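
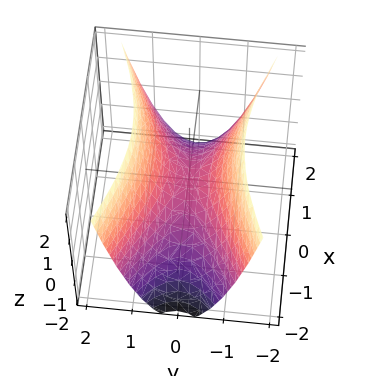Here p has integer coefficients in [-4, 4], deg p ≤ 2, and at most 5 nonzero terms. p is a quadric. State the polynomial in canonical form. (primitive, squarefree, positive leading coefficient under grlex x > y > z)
x^2 - 3*y^2 + 2*z

(a) deg p = 2. A saddle surface; a quadric.
(b) Symmetries: it's symmetric under y → −y, forcing even powers of y; the x ↦ −x reflection is a symmetry, so x appears only in even powers.
(c) From the visible intercepts: one x-axis crossing is at x = 0; one y-axis crossing is at y = 0; it meets the z-axis at z = 0 (among the integer gridlines).
(d) Putting this together gives p.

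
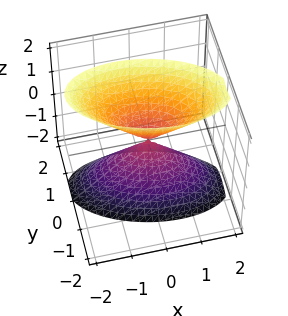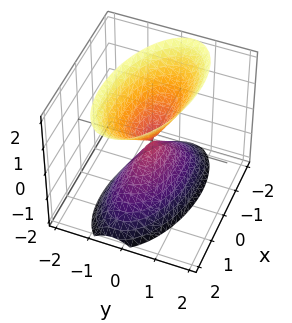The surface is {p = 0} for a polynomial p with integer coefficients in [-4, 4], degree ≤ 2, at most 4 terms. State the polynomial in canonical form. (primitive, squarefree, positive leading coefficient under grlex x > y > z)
x^2 + x*y + 3*y^2 - z^2

First, there are 2 components. They look like related sheets of one shape, so recover p as a whole.
Next, the degree is 2 — no degree-1 surface has this shape.
Next, reading off the gridlines: it meets the x-axis at x = 0 (among the integer gridlines); it meets the y-axis at y = 0 (among the integer gridlines).
Finally, solving for integer coefficients yields p as stated.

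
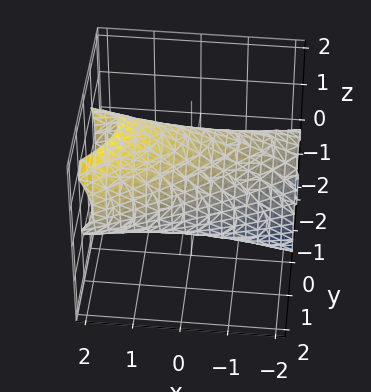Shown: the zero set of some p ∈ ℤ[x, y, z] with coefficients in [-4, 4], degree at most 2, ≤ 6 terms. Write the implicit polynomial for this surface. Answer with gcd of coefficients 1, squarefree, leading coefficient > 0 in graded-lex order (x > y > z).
First, degree: the shape is more complex than any degree-1 surface, so deg p = 2.
Next, from the axis intercepts and sections: the y-axis gridline crossings are at y ∈ {-1, 1}.
Finally, the integer polynomial consistent with all of this is the stated p.

x^2 - 3*x*y - 2*x*z + 3*y^2 + 2*z^2 - 3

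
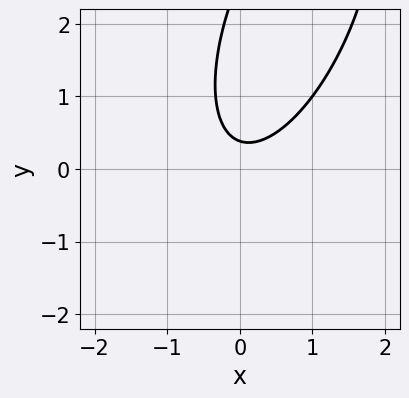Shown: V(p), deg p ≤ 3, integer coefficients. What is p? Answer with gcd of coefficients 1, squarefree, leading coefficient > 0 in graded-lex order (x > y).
First, degree: the shape is more complex than any degree-1 curve, so deg p = 2.
Then, from the visible intercepts: no x-intercept at any integer in the box.
Finally, assembling these constraints gives the stated polynomial.

3*x^2 - 2*x*y + y^2 - 3*y + 1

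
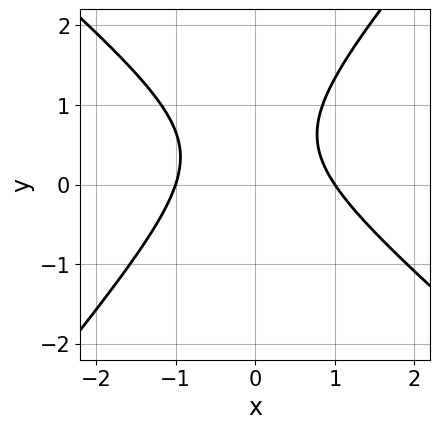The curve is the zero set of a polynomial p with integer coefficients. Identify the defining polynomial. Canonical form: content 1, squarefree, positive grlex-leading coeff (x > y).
The degree is 2 — a generic line meets the curve in up to 2 points.
Against the integer gridlines: it misses every integer gridline on the y-axis; the x-axis gridline crossings are at x ∈ {-1, 1}.
Matching integer coefficients to the picture gives p.

3*x^2 + x*y - 3*y^2 + 3*y - 3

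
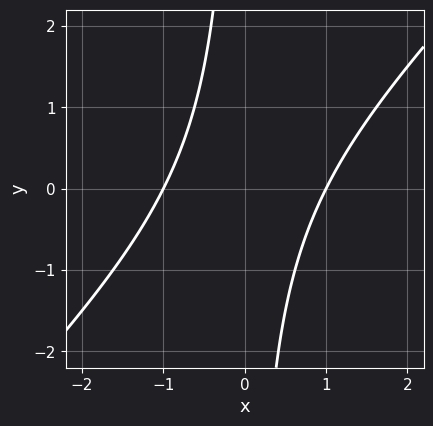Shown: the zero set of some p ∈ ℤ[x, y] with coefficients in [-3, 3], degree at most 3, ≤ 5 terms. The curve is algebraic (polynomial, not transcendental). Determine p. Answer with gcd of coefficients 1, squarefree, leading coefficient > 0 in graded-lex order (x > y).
x^2 - x*y - 1

First, degree: a generic line meets the curve in up to 2 points, so deg p = 2.
Then, from the axis intercepts and sections: the x-axis gridline crossings are at x ∈ {-1, 1}; no y-intercept at any integer in the box.
Finally, matching integer coefficients to the picture gives p.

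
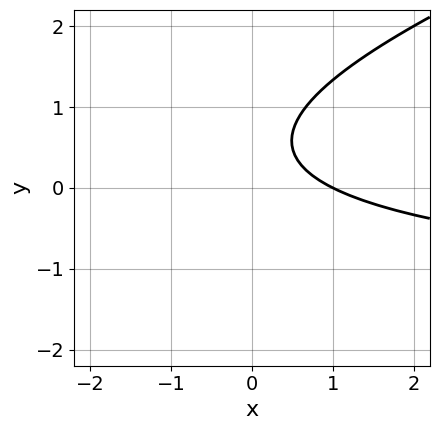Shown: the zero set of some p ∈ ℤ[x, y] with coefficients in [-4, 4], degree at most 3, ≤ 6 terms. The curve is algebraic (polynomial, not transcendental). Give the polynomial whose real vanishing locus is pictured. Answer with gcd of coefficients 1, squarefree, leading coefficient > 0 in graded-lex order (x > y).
(a) deg p = 2.
(b) Against the integer gridlines: the curve avoids every integer y-axis point in the box; it meets the x-axis at x = 1 (among the integer gridlines).
(c) Putting this together gives p.

x*y - 3*y^2 + 2*x + 3*y - 2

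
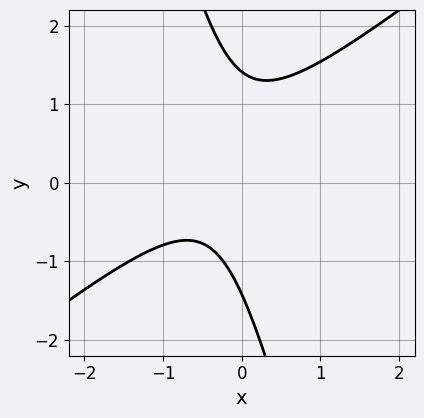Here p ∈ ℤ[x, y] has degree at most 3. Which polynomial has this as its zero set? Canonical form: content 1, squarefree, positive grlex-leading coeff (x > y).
The degree is 2 — a generic line meets the curve in up to 2 points.
From the axis intercepts and sections: no x-intercept at any integer in the box.
Solving for integer coefficients yields p as stated.

3*x^2 - 3*x*y - y^2 + 2*x + 2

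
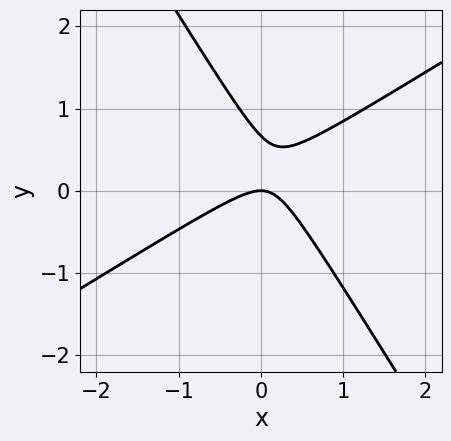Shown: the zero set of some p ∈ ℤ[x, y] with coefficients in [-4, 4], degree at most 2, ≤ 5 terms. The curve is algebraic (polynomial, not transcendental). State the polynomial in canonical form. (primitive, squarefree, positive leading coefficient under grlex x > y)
3*x^2 - 3*x*y - 3*y^2 + 2*y

(a) deg p = 2. A generic line meets the curve in up to 2 points.
(b) Against the integer gridlines: it meets the y-axis at y = 0 (among the integer gridlines); it crosses the x-axis at the gridline x = 0.
(c) These observations pin down the coefficients.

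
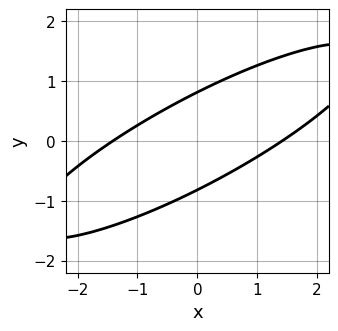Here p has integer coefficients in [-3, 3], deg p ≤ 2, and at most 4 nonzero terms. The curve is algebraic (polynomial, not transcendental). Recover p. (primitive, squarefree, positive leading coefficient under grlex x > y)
x^2 - 3*x*y + 3*y^2 - 2

First, degree: no degree-1 curve has this shape, so deg p = 2.
Finally, matching integer coefficients to the picture gives p.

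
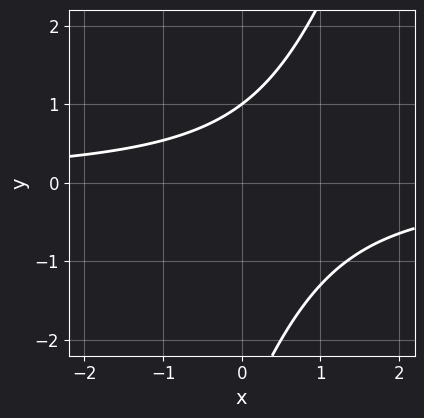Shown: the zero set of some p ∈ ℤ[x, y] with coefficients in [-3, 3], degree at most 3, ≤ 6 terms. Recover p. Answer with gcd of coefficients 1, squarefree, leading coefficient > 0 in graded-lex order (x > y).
Degree: no degree-1 curve has this shape, so deg p = 2.
Against the integer gridlines: it meets the y-axis at y = 1 (among the integer gridlines); the curve avoids every integer x-axis point in the box.
Assembling these constraints gives the stated polynomial.

3*x*y - y^2 - 2*y + 3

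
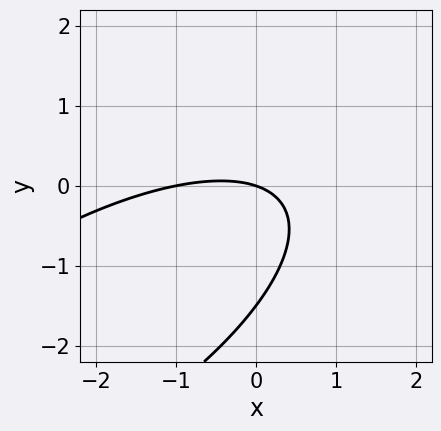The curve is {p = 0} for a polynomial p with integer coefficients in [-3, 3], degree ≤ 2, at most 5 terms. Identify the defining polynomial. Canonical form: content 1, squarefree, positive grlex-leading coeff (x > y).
x^2 - 2*x*y + 2*y^2 + x + 3*y

First, deg p = 2. No degree-1 curve has this shape.
Next, against the integer gridlines: among the integer gridlines, it crosses the x-axis at x ∈ {-1, 0}; it crosses the y-axis at the gridline y = 0.
Finally, solving for integer coefficients yields p as stated.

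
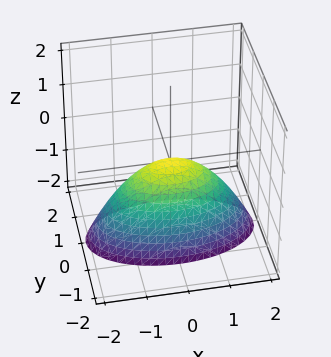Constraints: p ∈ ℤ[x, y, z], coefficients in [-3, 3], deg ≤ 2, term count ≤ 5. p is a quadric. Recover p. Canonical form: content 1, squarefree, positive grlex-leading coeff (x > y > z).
x^2 + 3*y^2 + 2*z

1. Degree: a single bowl opening along one axis; a quadric, so deg p = 2.
2. Symmetries: it's symmetric under x → −x, forcing even powers of x; mirror symmetry y ↦ −y ⇒ only even powers of y.
3. From the axis intercepts and sections: it meets the z-axis at z = 0 (among the integer gridlines); one x-axis crossing is at x = 0.
4. These observations pin down the coefficients.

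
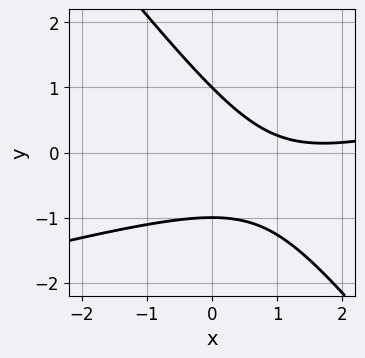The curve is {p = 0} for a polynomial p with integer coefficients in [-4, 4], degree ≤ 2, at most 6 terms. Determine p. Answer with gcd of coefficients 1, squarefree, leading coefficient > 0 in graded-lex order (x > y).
x^2 - 3*x*y - 3*y^2 - 3*x + 3

(a) The degree is 2 — the shape is more complex than any degree-1 curve.
(b) Checking where it meets the axes: the y-axis gridline crossings are at y ∈ {-1, 1}; no x-intercept at any integer in the box.
(c) Solving for integer coefficients yields p as stated.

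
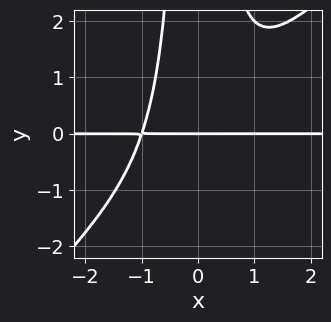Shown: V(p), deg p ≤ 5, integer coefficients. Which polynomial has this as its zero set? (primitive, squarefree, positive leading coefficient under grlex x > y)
x^3*y - x^2*y^2 + y

(a) deg p = 4.
(b) From the axis intercepts and sections: it crosses the y-axis at the gridline y = 0; every point of the x-axis in the box is on the curve.
(c) Together with the visible shape, these determine p as stated.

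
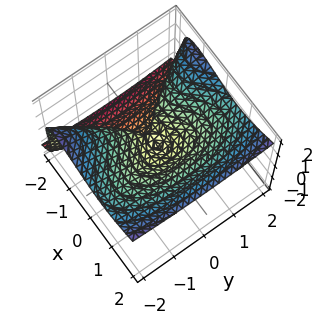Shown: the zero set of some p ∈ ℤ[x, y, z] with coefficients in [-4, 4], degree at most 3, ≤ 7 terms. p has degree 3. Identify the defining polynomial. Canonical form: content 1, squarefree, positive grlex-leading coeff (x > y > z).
3*x^3 - 3*x*z^2 - 3*z^3 + x^2 + 2*y^2

Degree: the shape is more complex than any degree-2 surface, so deg p = 3.
Checking where it meets the axes: one y-axis crossing is at y = 0; it crosses the z-axis at the gridline z = 0; one x-axis crossing is at x = 0.
These observations pin down the coefficients.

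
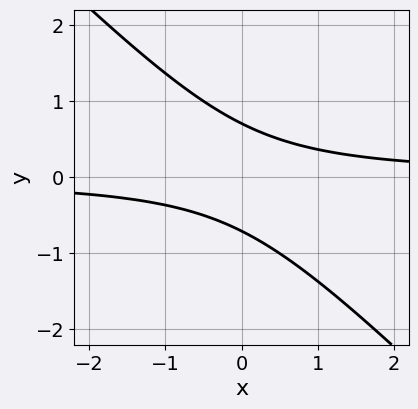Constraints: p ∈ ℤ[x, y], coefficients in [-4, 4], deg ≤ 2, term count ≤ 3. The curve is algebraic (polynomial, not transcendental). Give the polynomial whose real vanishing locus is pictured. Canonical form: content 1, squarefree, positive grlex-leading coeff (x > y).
2*x*y + 2*y^2 - 1

First, the degree is 2 — a generic line meets the curve in up to 2 points.
Next, from the visible intercepts: it misses every integer gridline on the x-axis.
Finally, assembling these constraints gives the stated polynomial.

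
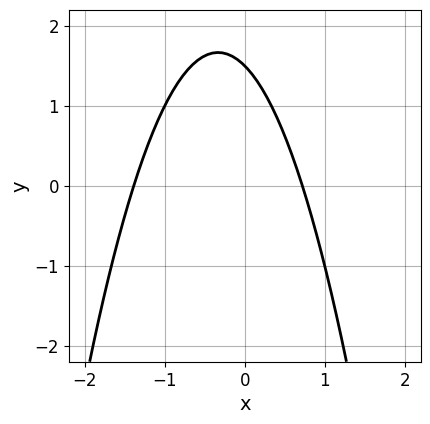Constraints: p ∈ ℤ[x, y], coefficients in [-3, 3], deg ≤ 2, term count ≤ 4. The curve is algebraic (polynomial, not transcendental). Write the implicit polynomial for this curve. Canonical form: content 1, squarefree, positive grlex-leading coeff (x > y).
1. deg p = 2.
2. Putting this together gives p.

3*x^2 + 2*x + 2*y - 3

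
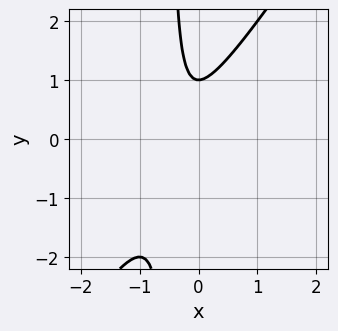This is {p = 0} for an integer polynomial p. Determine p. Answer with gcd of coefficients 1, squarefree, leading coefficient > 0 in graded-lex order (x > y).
Degree: the shape is more complex than any degree-1 curve, so deg p = 2.
From the axis intercepts and sections: one y-axis crossing is at y = 1; no x-intercept at any integer in the box.
Fitting integer coefficients to these (and the overall shape) gives p.

3*x^2 - 2*x*y + 2*x - y + 1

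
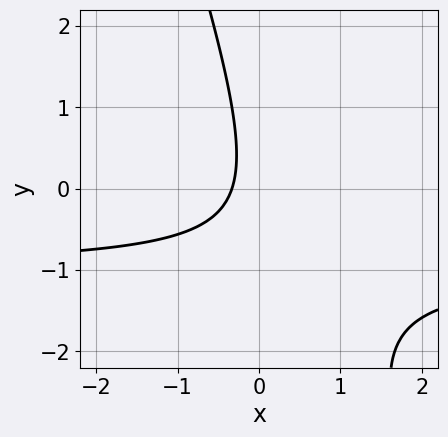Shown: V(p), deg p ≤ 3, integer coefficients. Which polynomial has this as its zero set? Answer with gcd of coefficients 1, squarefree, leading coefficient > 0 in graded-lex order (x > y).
3*x*y + y^2 + 3*x + 1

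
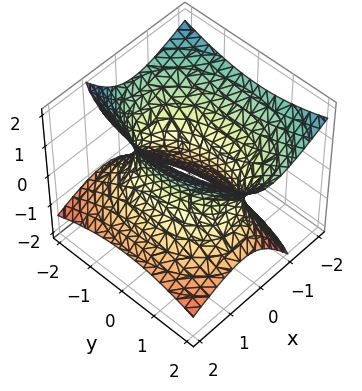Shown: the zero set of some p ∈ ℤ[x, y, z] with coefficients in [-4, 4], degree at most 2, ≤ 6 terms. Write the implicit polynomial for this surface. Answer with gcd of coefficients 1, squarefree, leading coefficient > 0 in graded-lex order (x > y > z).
1. Degree: no degree-1 surface has this shape, so deg p = 2.
2. Against the integer gridlines: the surface avoids every integer z-axis point in the box; among the integer gridlines, it crosses the x-axis at x ∈ {-1, 1}.
3. The integer polynomial consistent with all of this is the stated p.

2*x^2 + 2*x*z + y^2 - 2*z^2 - 2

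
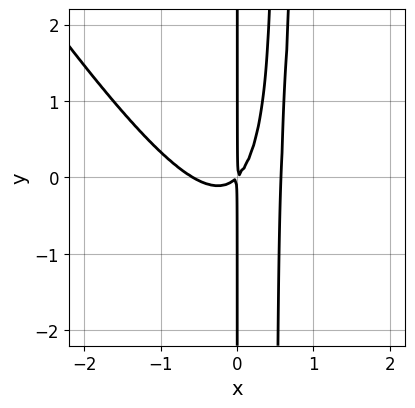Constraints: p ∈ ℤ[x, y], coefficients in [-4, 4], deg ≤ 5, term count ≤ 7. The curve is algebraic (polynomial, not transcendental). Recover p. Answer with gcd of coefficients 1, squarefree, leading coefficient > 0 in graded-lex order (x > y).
3*x^4 + 2*x^3*y - 3*x^2*y - x^2 + x*y

1. Degree: the shape is more complex than any degree-3 curve, so deg p = 4.
2. Against the integer gridlines: every point of the y-axis in the box is on the curve.
3. Assembling these constraints gives the stated polynomial.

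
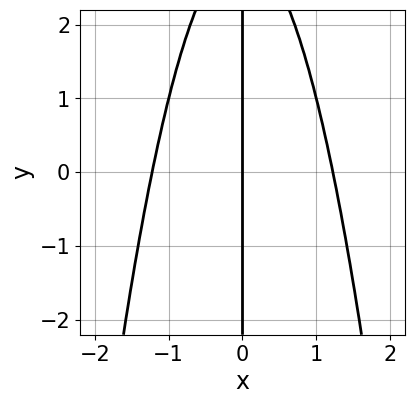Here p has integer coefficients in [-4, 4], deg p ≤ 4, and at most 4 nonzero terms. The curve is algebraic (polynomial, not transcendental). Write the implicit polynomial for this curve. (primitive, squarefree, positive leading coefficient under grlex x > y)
(a) deg p = 3. No degree-2 curve has this shape.
(b) Reading off the gridlines: one x-axis crossing is at x = 0; the visible y-axis segment lies entirely on the curve.
(c) Assembling these constraints gives the stated polynomial.

2*x^3 + x*y - 3*x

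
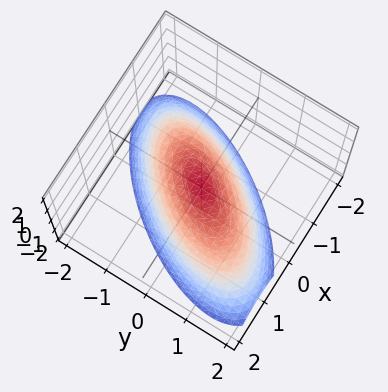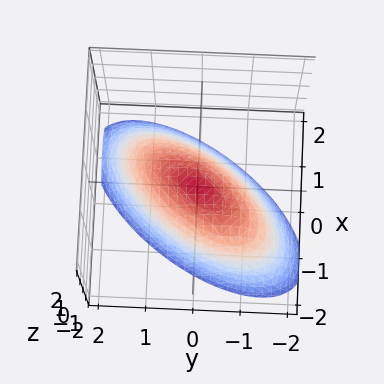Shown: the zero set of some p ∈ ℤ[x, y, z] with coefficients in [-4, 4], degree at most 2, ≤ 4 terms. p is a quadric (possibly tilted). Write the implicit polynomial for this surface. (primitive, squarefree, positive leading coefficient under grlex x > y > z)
3*x^2 - 3*x*y + 2*y^2 + 3*z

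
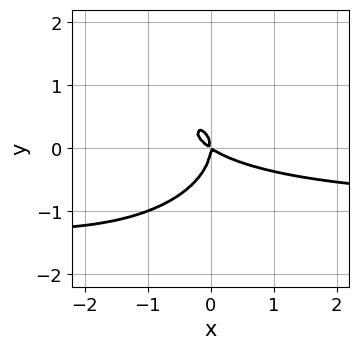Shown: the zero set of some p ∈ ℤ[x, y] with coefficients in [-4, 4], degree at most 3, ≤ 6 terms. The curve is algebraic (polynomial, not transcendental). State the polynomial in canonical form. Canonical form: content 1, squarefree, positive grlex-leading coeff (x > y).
1. deg p = 3. A generic line meets the curve in up to 3 points.
2. From the axis intercepts and sections: it meets the y-axis at y = 0 (among the integer gridlines); it meets the x-axis at x = 0 (among the integer gridlines).
3. Together with the visible shape, these determine p as stated.

2*x^2*y + 3*y^3 + 2*x^2 + 3*x*y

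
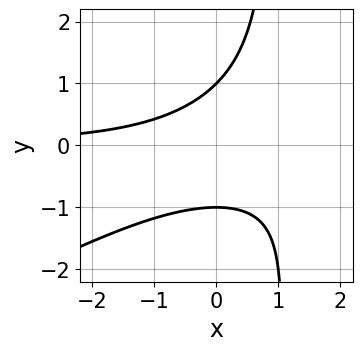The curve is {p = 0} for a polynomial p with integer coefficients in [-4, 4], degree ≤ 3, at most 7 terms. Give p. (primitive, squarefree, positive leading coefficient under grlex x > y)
1. The degree is 3 — no degree-2 curve has this shape.
2. Against the integer gridlines: among the integer gridlines, it crosses the y-axis at y ∈ {-1, 1}; the curve avoids every integer x-axis point in the box.
3. Together with the visible shape, these determine p as stated.

x^2*y - 2*x*y^2 - 2*x*y + 2*y^2 - 2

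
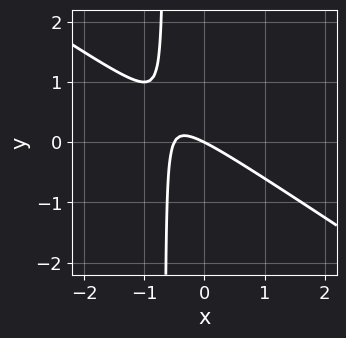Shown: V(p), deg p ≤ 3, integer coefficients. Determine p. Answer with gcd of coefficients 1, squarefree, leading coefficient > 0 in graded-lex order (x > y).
2*x^2 + 3*x*y + x + 2*y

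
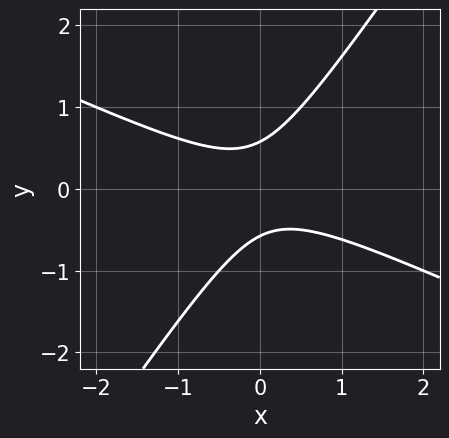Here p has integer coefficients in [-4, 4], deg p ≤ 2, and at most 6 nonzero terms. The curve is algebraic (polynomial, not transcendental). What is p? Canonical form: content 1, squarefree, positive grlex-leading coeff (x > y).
deg p = 2. No degree-1 curve has this shape.
Observable constraints: it misses every integer gridline on the x-axis.
Assembling these constraints gives the stated polynomial.

2*x^2 + 3*x*y - 3*y^2 + 1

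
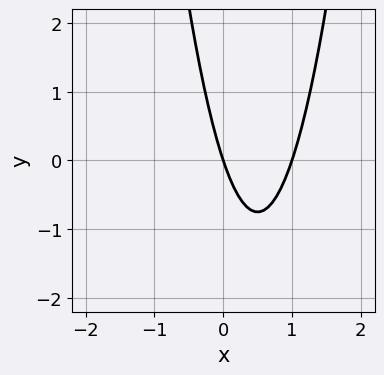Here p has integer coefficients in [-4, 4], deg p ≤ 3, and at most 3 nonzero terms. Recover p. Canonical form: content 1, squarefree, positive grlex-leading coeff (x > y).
First, the degree is 2 — the shape is more complex than any degree-1 curve.
Then, reading off the gridlines: among the integer gridlines, it crosses the x-axis at x ∈ {0, 1}; one y-axis crossing is at y = 0.
Finally, matching integer coefficients to the picture gives p.

3*x^2 - 3*x - y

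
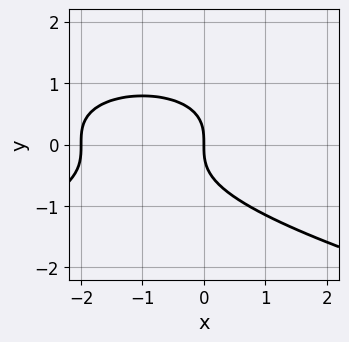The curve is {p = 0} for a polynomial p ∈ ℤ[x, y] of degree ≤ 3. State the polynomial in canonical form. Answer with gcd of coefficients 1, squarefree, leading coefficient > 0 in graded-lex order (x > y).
2*y^3 + x^2 + 2*x

First, the degree is 3 — a generic line meets the curve in up to 3 points.
Then, observable constraints: it meets the y-axis at y = 0 (among the integer gridlines); among the integer gridlines, it crosses the x-axis at x ∈ {-2, 0}.
Finally, fitting integer coefficients to these (and the overall shape) gives p.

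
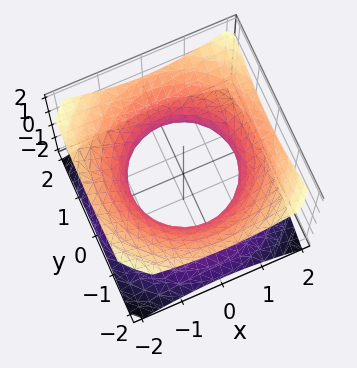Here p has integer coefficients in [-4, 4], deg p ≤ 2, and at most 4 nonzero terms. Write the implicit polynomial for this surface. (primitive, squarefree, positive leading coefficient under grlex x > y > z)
2*x^2 + 2*y^2 - 3*z^2 - 3

First, deg p = 2.
Then, symmetries: rotational symmetry about the z-axis ⇒ p depends on x, y only through x² + y²; mirror symmetry z ↦ −z ⇒ only even powers of z.
Next, from the visible intercepts: it misses every integer gridline on the z-axis; a circular section at z = 0 has radius between 1 and 2.
Finally, matching integer coefficients to the picture gives p.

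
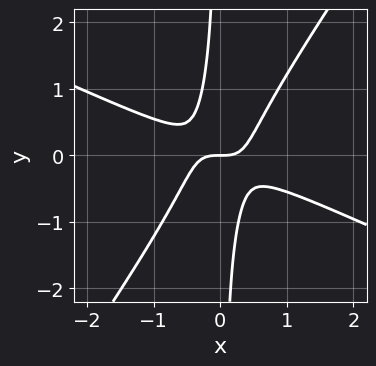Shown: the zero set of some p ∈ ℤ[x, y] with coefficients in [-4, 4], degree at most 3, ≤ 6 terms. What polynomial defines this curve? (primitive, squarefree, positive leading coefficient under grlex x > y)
First, the degree is 3 — the shape is more complex than any degree-2 curve.
Then, observable constraints: one x-axis crossing is at x = 0; it crosses the y-axis at the gridline y = 0.
Finally, putting this together gives p.

2*x^3 + 3*x^2*y - 3*x*y^2 - y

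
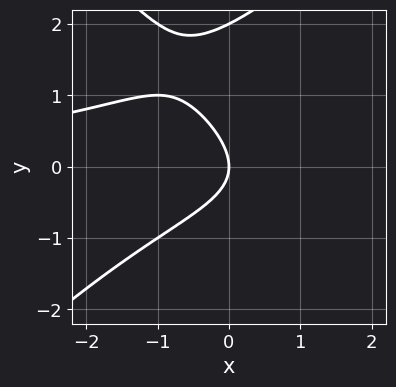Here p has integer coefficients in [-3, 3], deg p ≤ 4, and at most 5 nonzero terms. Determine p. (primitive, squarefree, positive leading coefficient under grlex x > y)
First, degree: a generic line meets the curve in up to 3 points, so deg p = 3.
Next, from the axis intercepts and sections: among the integer gridlines, it crosses the y-axis at y ∈ {0, 2}; it crosses the x-axis at the gridline x = 0.
Finally, fitting integer coefficients to these (and the overall shape) gives p.

x^2*y - y^3 + 2*y^2 + 2*x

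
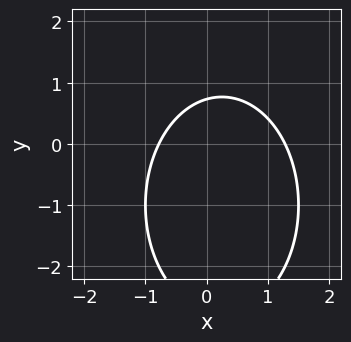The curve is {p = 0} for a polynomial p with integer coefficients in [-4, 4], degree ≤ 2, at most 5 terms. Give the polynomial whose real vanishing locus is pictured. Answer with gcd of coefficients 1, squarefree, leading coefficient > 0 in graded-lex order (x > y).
The degree is 2 — the shape is more complex than any degree-1 curve.
Matching integer coefficients to the picture gives p.

2*x^2 + y^2 - x + 2*y - 2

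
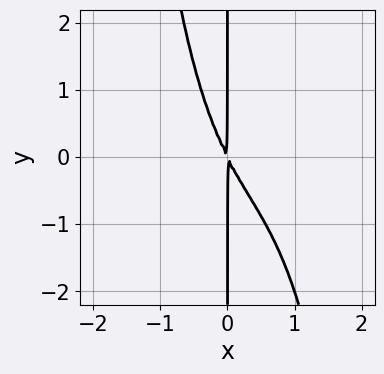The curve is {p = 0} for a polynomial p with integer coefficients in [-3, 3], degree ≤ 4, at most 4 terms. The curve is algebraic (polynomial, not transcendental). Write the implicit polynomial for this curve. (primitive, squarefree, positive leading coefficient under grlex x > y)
x^4 - x^3 + 2*x^2 + x*y

deg p = 4. The shape is more complex than any degree-3 curve.
Checking where it meets the axes: every point of the y-axis in the box is on the curve.
The integer polynomial consistent with all of this is the stated p.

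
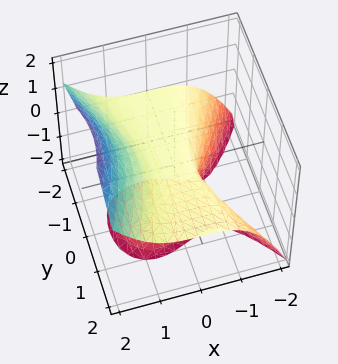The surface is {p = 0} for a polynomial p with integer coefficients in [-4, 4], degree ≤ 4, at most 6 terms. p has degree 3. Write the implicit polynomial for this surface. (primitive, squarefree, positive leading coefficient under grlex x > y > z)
(a) deg p = 3. The shape is more complex than any degree-2 surface.
(b) Reading off the gridlines: one x-axis crossing is at x = 0; every point of the y-axis in the box is on the surface.
(c) Fitting integer coefficients to these (and the overall shape) gives p. Check: (0, 0, -1) on the z-axis lies on the surface, and p(0, 0, -1) = 0. ✓

3*x^3 - x*z^2 - 3*y^2*z - 2*z^2 - 2*z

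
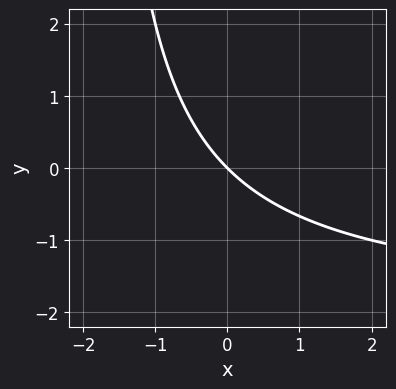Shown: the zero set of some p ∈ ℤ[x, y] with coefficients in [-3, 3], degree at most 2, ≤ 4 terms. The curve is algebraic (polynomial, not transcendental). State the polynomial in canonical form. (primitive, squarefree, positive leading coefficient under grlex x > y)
The degree is 2 — no degree-1 curve has this shape.
From the visible intercepts: it crosses the y-axis at the gridline y = 0; one x-axis crossing is at x = 0.
Matching integer coefficients to the picture gives p.

x*y + 2*x + 2*y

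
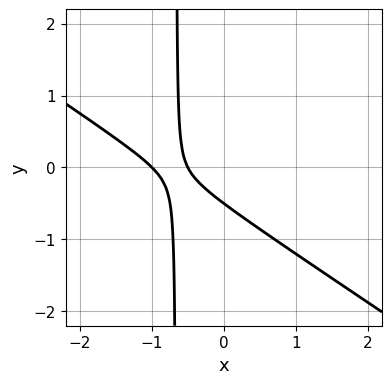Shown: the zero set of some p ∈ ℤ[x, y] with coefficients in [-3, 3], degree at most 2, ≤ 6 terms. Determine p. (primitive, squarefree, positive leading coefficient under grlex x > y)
2*x^2 + 3*x*y + 3*x + 2*y + 1

(a) The degree is 2 — no degree-1 curve has this shape.
(b) Against the integer gridlines: one x-axis crossing is at x = -1.
(c) Fitting integer coefficients to these (and the overall shape) gives p.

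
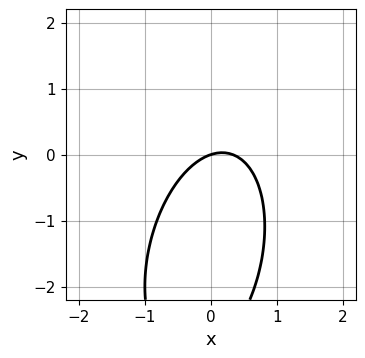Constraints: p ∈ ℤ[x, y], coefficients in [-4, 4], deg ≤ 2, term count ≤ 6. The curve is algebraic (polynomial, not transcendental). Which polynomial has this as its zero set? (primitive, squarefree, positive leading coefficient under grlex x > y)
3*x^2 - x*y + y^2 - x + 3*y

1. deg p = 2. A generic line meets the curve in up to 2 points.
2. Checking where it meets the axes: it meets the y-axis at y = 0 (among the integer gridlines); it crosses the x-axis at the gridline x = 0.
3. Assembling these constraints gives the stated polynomial.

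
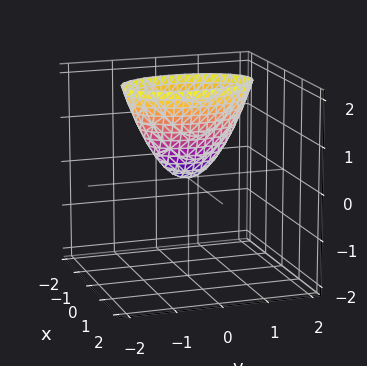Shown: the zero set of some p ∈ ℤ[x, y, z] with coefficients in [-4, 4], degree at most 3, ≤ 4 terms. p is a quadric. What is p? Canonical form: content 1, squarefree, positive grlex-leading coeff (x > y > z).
3*x^2 + y^2 - z

(a) Degree: a paraboloid; a quadric, so deg p = 2.
(b) Symmetries: mirror symmetry y ↦ −y ⇒ only even powers of y; the x ↦ −x reflection is a symmetry, so x appears only in even powers.
(c) Reading off the gridlines: it meets the z-axis at z = 0 (among the integer gridlines); it meets the x-axis at x = 0 (among the integer gridlines); it crosses the y-axis at the gridline y = 0.
(d) Solving for integer coefficients yields p as stated.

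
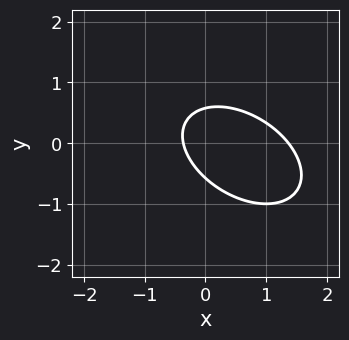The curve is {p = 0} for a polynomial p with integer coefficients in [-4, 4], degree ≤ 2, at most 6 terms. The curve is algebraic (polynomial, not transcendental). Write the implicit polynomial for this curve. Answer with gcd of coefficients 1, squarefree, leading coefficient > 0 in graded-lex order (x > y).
2*x^2 + 2*x*y + 3*y^2 - 2*x - 1

1. Degree: a generic line meets the curve in up to 2 points, so deg p = 2.
2. Matching integer coefficients to the picture gives p.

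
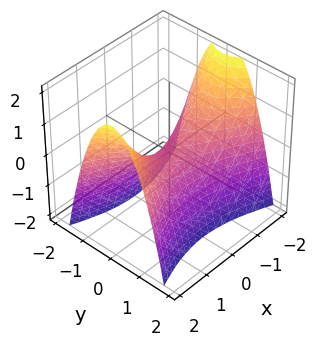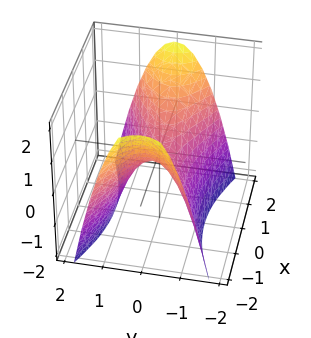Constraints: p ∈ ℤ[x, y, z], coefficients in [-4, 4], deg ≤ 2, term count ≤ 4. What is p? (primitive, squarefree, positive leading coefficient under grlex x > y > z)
x^2 - 3*y^2 - 2*z

(a) Degree: a hyperbolic paraboloid; a quadric, so deg p = 2.
(b) Symmetries: mirror symmetry y ↦ −y ⇒ only even powers of y; the x ↦ −x reflection is a symmetry, so x appears only in even powers.
(c) Checking where it meets the axes: it meets the x-axis at x = 0 (among the integer gridlines); it meets the y-axis at y = 0 (among the integer gridlines); one z-axis crossing is at z = 0.
(d) These observations pin down the coefficients.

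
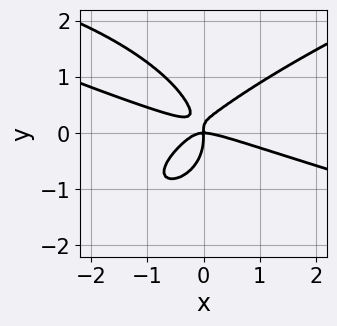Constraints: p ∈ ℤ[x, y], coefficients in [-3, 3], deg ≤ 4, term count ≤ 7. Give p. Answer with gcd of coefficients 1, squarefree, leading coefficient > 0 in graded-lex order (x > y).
First, degree: the shape is more complex than any degree-3 curve, so deg p = 4.
Next, observable constraints: it crosses the x-axis at the gridline x = 0; it crosses the y-axis at the gridline y = 0.
Finally, the integer polynomial consistent with all of this is the stated p.

2*y^4 - x^3 - 2*x^2*y + 3*x*y^2 - x*y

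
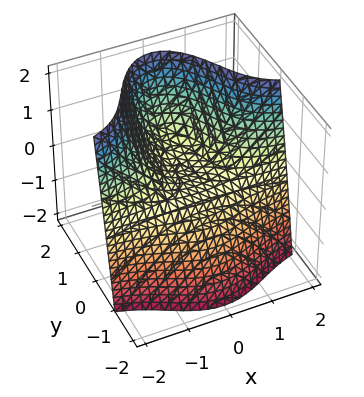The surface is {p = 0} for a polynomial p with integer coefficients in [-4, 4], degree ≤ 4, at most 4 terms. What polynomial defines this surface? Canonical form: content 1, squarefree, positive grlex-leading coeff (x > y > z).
(a) The degree is 3 — the shape is more complex than any degree-2 surface.
(b) From the visible intercepts: one z-axis crossing is at z = 0; it meets the x-axis at x = 0 (among the integer gridlines); one y-axis crossing is at y = 0.
(c) Together with the visible shape, these determine p as stated.

3*x^2*y + y^3 + 2*x^2 - 3*z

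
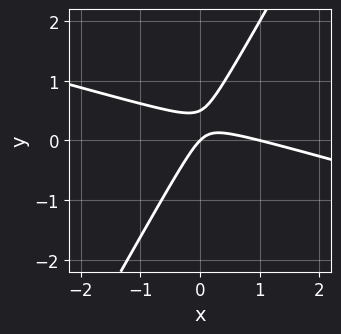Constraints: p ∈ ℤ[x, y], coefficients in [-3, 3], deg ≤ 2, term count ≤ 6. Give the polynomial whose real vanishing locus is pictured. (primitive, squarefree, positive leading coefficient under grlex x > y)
First, degree: a generic line meets the curve in up to 2 points, so deg p = 2.
Next, from the axis intercepts and sections: it crosses the y-axis at the gridline y = 0; among the integer gridlines, it crosses the x-axis at x ∈ {0, 1}.
Finally, the integer polynomial consistent with all of this is the stated p.

x^2 + 3*x*y - 2*y^2 - x + y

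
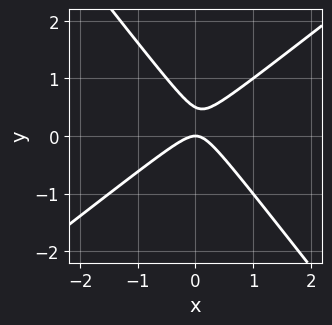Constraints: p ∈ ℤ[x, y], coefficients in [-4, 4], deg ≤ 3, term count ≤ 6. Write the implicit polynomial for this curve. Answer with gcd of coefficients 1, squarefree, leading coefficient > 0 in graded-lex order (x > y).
2*x^2 - x*y - 2*y^2 + y

(a) deg p = 2. The shape is more complex than any degree-1 curve.
(b) From the visible intercepts: one x-axis crossing is at x = 0; it crosses the y-axis at the gridline y = 0.
(c) Together with the visible shape, these determine p as stated.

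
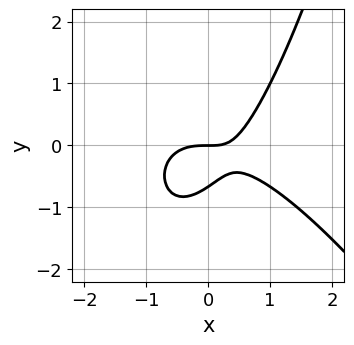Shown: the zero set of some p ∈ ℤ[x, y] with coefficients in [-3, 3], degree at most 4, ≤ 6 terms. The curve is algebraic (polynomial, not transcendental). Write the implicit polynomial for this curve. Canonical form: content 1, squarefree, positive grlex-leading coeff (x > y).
2*x^3 + x^2*y + 2*x*y - 3*y^2 - 2*y

(a) Degree: no degree-2 curve has this shape, so deg p = 3.
(b) From the axis intercepts and sections: it crosses the y-axis at the gridline y = 0; one x-axis crossing is at x = 0.
(c) Putting this together gives p.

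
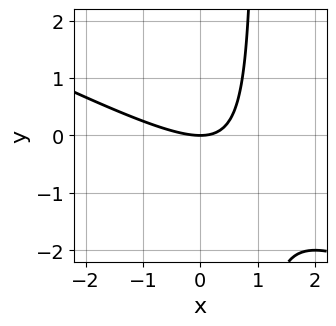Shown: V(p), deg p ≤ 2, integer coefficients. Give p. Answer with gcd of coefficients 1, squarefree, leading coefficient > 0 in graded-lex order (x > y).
x^2 + 2*x*y - 2*y

1. Degree: a generic line meets the curve in up to 2 points, so deg p = 2.
2. Against the integer gridlines: it crosses the y-axis at the gridline y = 0; it crosses the x-axis at the gridline x = 0.
3. Fitting integer coefficients to these (and the overall shape) gives p.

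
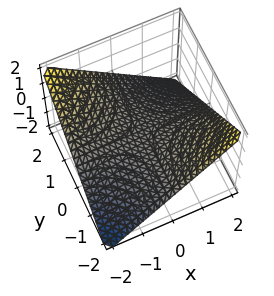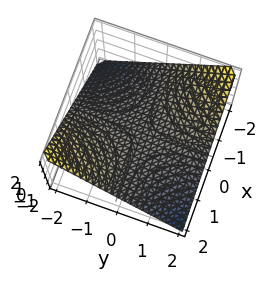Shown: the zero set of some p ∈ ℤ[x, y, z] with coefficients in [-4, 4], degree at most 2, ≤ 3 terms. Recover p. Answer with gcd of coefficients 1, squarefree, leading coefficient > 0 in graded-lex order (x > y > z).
x*y + 2*z

The degree is 2 — a saddle surface; a quadric.
Against the integer gridlines: it crosses the z-axis at the gridline z = 0; the visible x-axis segment lies entirely on the surface; every point of the y-axis in the box is on the surface.
Assembling these constraints gives the stated polynomial.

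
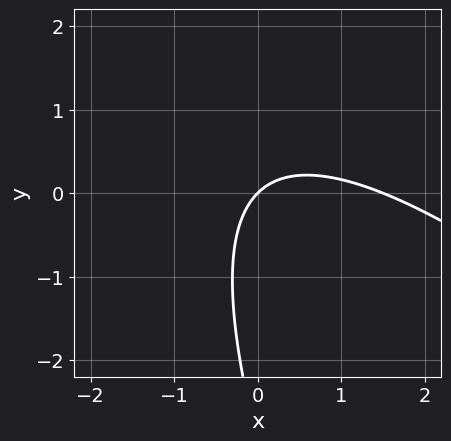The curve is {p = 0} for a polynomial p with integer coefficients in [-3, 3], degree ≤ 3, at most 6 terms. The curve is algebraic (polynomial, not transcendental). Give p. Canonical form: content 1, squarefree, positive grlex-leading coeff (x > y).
1. deg p = 2. A generic line meets the curve in up to 2 points.
2. Reading off the gridlines: it meets the x-axis at x = 0 (among the integer gridlines); it meets the y-axis at y = 0 (among the integer gridlines).
3. Putting this together gives p.

2*x^2 + 3*x*y + y^2 - 3*x + 3*y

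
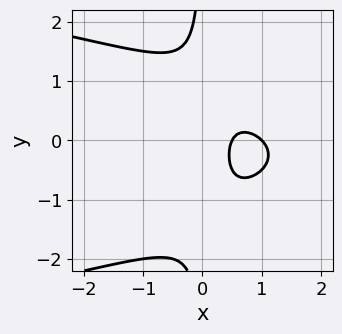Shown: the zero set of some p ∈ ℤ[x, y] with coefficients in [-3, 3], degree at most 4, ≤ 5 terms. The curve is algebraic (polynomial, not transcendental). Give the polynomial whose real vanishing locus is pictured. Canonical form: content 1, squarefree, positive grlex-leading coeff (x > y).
deg p = 3. No degree-2 curve has this shape.
Against the integer gridlines: it crosses the x-axis at the gridline x = 1; no y-intercept at any integer in the box.
Together with the visible shape, these determine p as stated.

2*x*y^2 + 2*x^2 + x*y - 3*x + 1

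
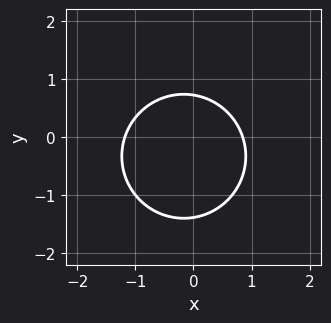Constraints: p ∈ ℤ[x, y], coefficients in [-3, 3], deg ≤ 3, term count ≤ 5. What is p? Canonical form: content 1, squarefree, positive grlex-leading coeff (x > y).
3*x^2 + 3*y^2 + x + 2*y - 3

First, degree: the shape is more complex than any degree-1 curve, so deg p = 2.
Finally, the integer polynomial consistent with all of this is the stated p.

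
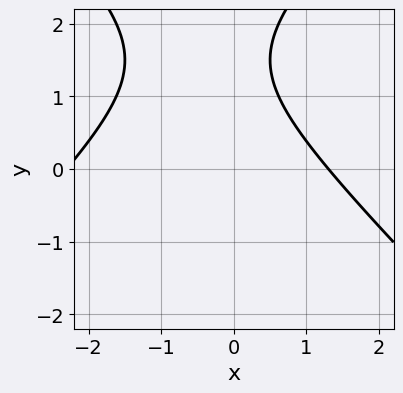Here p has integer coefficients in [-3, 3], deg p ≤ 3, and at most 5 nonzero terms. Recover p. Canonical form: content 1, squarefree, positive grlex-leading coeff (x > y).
x^2 - y^2 + x + 3*y - 3

deg p = 2. A generic line meets the curve in up to 2 points.
Against the integer gridlines: no y-intercept at any integer in the box.
These observations pin down the coefficients.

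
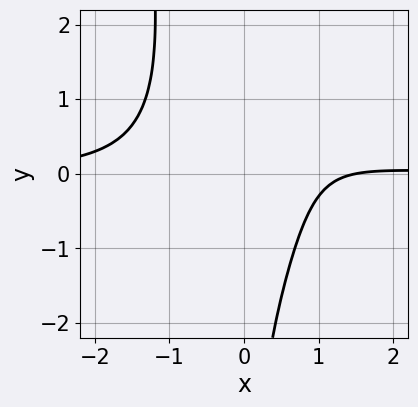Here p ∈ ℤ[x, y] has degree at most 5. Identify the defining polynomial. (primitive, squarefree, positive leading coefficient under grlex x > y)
3*x^3*y - x*y^2 - 2*x + 3

First, the degree is 4 — a generic line meets the curve in up to 4 points.
Then, observable constraints: the curve avoids every integer y-axis point in the box.
Finally, together with the visible shape, these determine p as stated.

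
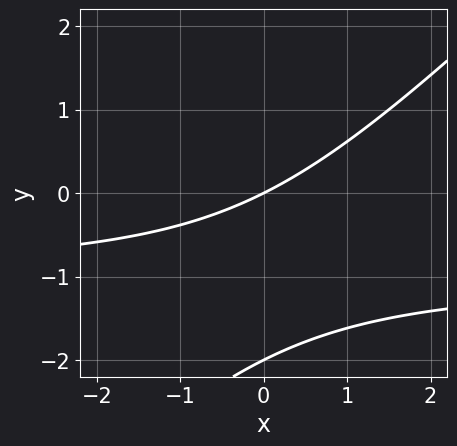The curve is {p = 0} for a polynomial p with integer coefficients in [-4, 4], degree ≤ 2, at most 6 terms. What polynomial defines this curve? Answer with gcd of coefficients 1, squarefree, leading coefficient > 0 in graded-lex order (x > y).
x*y - y^2 + x - 2*y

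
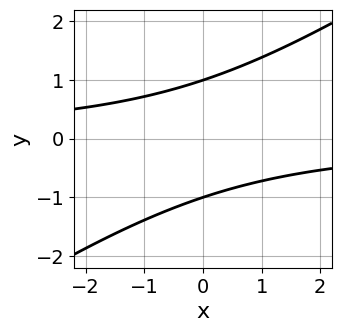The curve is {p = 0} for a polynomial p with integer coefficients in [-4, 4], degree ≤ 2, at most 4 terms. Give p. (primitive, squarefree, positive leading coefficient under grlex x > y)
2*x*y - 3*y^2 + 3

1. The degree is 2 — the shape is more complex than any degree-1 curve.
2. Against the integer gridlines: no x-intercept at any integer in the box; the y-axis gridline crossings are at y ∈ {-1, 1}.
3. These observations pin down the coefficients.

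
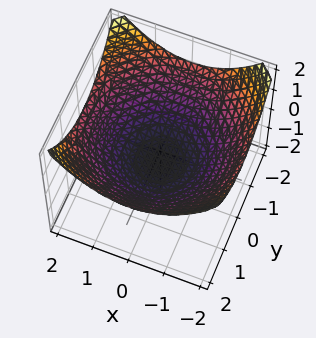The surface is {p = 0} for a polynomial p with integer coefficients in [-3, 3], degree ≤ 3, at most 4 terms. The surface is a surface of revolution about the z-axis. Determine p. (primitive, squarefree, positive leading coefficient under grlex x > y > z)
1. deg p = 2. The shape is more complex than any degree-1 surface.
2. By symmetry, the surface is invariant under rotation about z: p = q(x² + y², z).
3. Checking where it meets the axes: a circular section at z = 0 has radius between 1 and 2.
4. Fitting integer coefficients to these (and the overall shape) gives p.

x^2 + y^2 - 3*z - 2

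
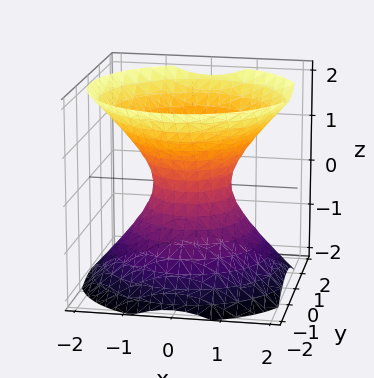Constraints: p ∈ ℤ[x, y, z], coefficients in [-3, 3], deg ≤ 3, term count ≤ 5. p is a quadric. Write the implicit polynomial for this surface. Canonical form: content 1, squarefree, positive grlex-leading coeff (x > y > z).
3*x^2 + 3*y^2 - 3*z^2 - 2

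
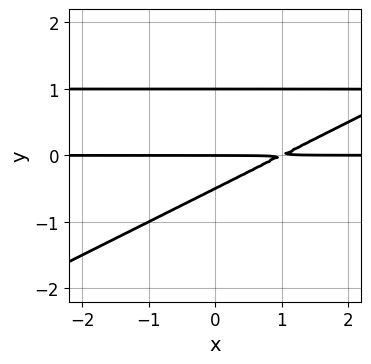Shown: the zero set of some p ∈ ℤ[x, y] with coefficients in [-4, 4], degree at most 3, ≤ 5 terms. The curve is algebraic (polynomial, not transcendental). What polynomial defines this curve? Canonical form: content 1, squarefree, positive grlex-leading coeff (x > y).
x*y^2 - 2*y^3 - x*y + y^2 + y

The degree is 3 — no degree-2 curve has this shape.
Observable constraints: among the integer gridlines, it crosses the y-axis at y ∈ {0, 1}; every point of the x-axis in the box is on the curve.
These observations pin down the coefficients.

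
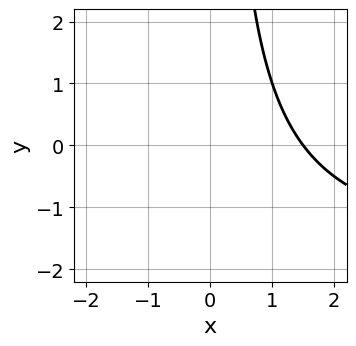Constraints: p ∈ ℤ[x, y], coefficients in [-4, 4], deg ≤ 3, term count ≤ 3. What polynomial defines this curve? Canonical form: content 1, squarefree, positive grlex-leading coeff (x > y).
x*y + 2*x - 3

1. deg p = 2.
2. Observable constraints: the curve avoids every integer y-axis point in the box.
3. Putting this together gives p.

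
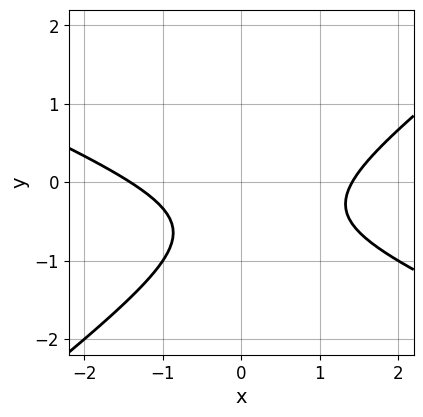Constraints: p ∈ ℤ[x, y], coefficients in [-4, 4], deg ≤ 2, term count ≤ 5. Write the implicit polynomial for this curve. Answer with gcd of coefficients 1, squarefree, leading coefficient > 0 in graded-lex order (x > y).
x^2 + x*y - 3*y^2 - 3*y - 2

First, the degree is 2 — a generic line meets the curve in up to 2 points.
Then, from the visible intercepts: no y-intercept at any integer in the box.
Finally, together with the visible shape, these determine p as stated.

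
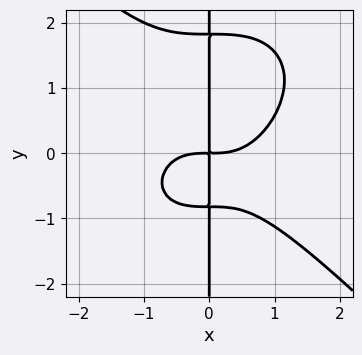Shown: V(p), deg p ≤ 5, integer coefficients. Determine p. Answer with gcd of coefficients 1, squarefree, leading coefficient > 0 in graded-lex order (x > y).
1. The degree is 4 — the shape is more complex than any degree-3 curve.
2. Checking where it meets the axes: every point of the y-axis in the box is on the curve.
3. Assembling these constraints gives the stated polynomial.

2*x^4 + 2*x*y^3 - 2*x*y^2 - 3*x*y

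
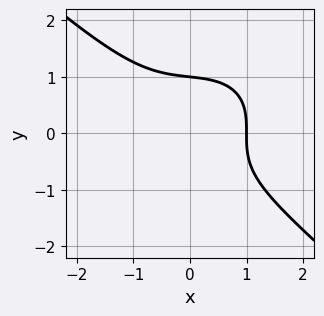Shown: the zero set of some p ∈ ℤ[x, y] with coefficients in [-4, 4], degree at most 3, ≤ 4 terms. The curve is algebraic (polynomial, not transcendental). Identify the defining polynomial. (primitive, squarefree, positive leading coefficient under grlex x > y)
2*x^3 + 3*y^3 + x - 3

1. The degree is 3 — the shape is more complex than any degree-2 curve.
2. Reading off the gridlines: one x-axis crossing is at x = 1; it crosses the y-axis at the gridline y = 1.
3. Together with the visible shape, these determine p as stated.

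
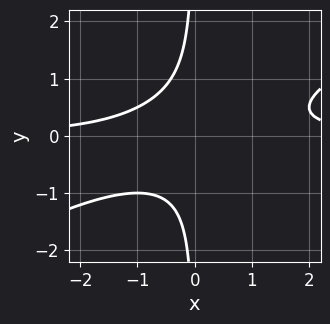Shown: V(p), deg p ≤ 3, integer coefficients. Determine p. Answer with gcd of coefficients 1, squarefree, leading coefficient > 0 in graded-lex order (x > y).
x^2*y - 2*x*y^2 - 1

deg p = 3. A generic line meets the curve in up to 3 points.
Checking where it meets the axes: it misses every integer gridline on the y-axis; it misses every integer gridline on the x-axis.
Together with the visible shape, these determine p as stated.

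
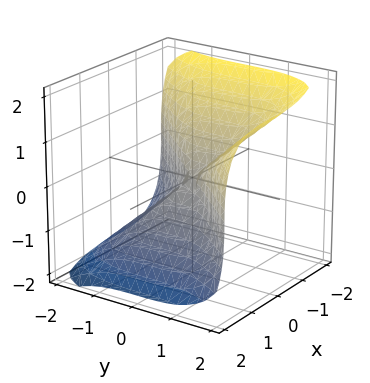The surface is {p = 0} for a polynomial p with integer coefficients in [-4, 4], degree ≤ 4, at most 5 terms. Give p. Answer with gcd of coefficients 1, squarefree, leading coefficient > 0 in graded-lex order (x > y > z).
First, degree: a generic line meets the surface in up to 3 points, so deg p = 3.
Next, against the integer gridlines: one x-axis crossing is at x = 0; it meets the y-axis at y = 0 (among the integer gridlines); it meets the z-axis at z = 0 (among the integer gridlines).
Finally, fitting integer coefficients to these (and the overall shape) gives p.

3*x^3 - 2*y^3 + 3*z^3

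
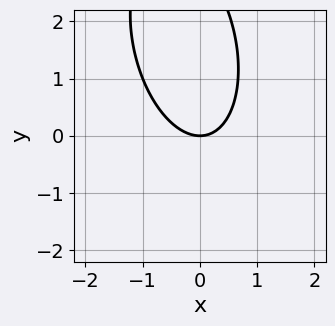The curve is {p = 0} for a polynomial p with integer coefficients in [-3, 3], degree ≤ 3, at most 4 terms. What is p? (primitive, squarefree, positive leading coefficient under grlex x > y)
deg p = 2. The shape is more complex than any degree-1 curve.
Observable constraints: one x-axis crossing is at x = 0; it crosses the y-axis at the gridline y = 0.
Assembling these constraints gives the stated polynomial.

3*x^2 + x*y + y^2 - 3*y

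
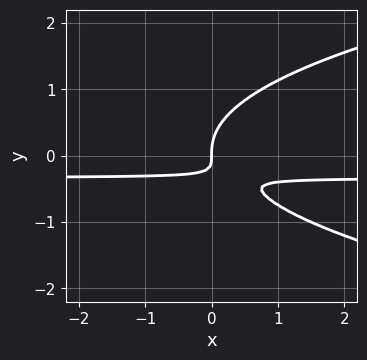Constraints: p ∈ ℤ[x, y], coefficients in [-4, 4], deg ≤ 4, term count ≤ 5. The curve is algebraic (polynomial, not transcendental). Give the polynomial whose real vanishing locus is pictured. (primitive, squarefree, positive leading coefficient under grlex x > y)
First, degree: no degree-2 curve has this shape, so deg p = 3.
Next, observable constraints: it crosses the y-axis at the gridline y = 0; it crosses the x-axis at the gridline x = 0.
Finally, matching integer coefficients to the picture gives p.

3*y^3 - 3*x*y - x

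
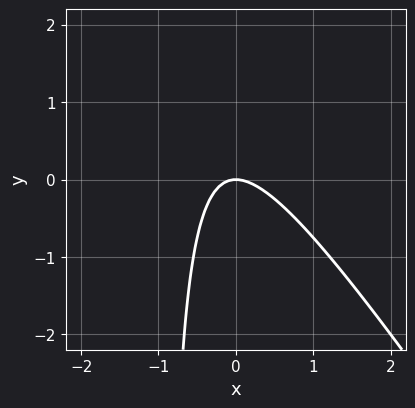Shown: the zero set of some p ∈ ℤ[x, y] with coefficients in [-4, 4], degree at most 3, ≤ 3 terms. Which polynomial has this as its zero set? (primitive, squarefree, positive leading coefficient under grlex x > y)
First, degree: a generic line meets the curve in up to 2 points, so deg p = 2.
Then, checking where it meets the axes: it meets the x-axis at x = 0 (among the integer gridlines); it crosses the y-axis at the gridline y = 0.
Finally, putting this together gives p.

3*x^2 + 2*x*y + 2*y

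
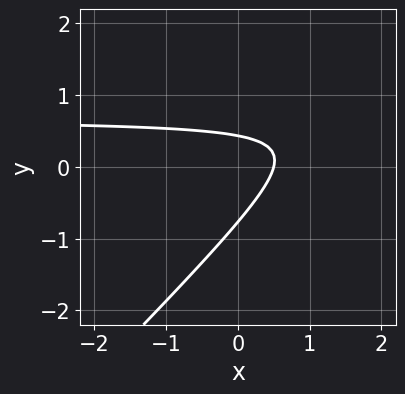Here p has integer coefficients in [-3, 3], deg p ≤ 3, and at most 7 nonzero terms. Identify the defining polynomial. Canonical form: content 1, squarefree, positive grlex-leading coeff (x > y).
First, the degree is 2 — the shape is more complex than any degree-1 curve.
Finally, solving for integer coefficients yields p as stated.

3*x*y - 3*y^2 - 2*x - y + 1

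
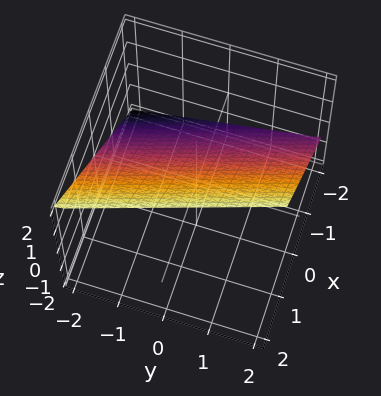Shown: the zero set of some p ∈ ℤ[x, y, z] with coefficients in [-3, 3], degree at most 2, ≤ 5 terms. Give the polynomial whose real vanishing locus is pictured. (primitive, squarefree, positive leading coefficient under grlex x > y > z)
1. Degree: the surface is flat (a plane), so deg p = 1.
2. Observable constraints: one y-axis crossing is at y = -2.
3. Putting this together gives p.

3*x + y - 3*z + 2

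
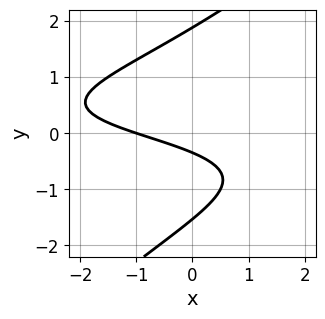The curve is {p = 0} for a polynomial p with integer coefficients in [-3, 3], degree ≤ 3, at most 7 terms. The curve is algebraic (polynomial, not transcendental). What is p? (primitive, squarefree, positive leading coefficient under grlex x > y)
x*y^2 - y^3 + x + 3*y + 1

1. deg p = 3.
2. Against the integer gridlines: it crosses the x-axis at the gridline x = -1.
3. Assembling these constraints gives the stated polynomial.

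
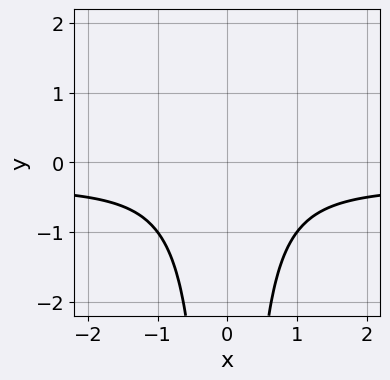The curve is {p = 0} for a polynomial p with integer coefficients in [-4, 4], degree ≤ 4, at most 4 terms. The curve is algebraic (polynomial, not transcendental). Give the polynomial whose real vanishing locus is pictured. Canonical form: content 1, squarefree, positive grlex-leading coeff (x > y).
1. The degree is 3 — no degree-2 curve has this shape.
2. Symmetries: the x ↦ −x reflection is a symmetry, so x appears only in even powers.
3. Against the integer gridlines: the curve avoids every integer x-axis point in the box; the curve avoids every integer y-axis point in the box.
4. Together with the visible shape, these determine p as stated.

3*x^2*y + x^2 + 2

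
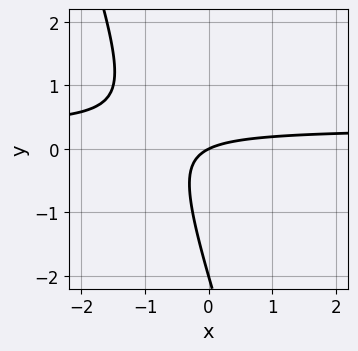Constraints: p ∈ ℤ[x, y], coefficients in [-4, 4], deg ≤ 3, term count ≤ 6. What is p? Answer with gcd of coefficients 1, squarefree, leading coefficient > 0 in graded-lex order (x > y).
(a) The degree is 2 — the shape is more complex than any degree-1 curve.
(b) From the visible intercepts: it crosses the x-axis at the gridline x = 0; among the integer gridlines, it crosses the y-axis at y ∈ {-2, 0}.
(c) Fitting integer coefficients to these (and the overall shape) gives p.

3*x*y + y^2 - x + 2*y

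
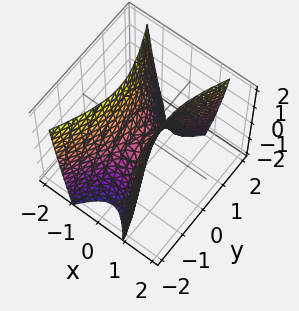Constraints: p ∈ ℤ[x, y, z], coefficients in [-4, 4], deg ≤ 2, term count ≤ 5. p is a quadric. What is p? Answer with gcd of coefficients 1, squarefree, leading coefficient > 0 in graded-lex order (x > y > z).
3*x^2 - y^2 - z

The degree is 2 — a hyperbolic paraboloid; a quadric.
Symmetries: mirror symmetry x ↦ −x ⇒ only even powers of x; mirror symmetry y ↦ −y ⇒ only even powers of y.
From the visible intercepts: it meets the x-axis at x = 0 (among the integer gridlines); it crosses the y-axis at the gridline y = 0.
Matching integer coefficients to the picture gives p.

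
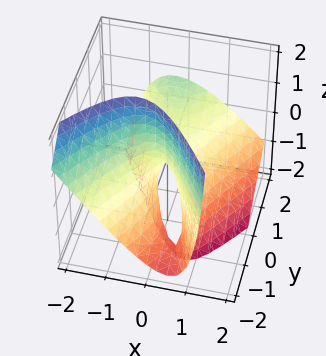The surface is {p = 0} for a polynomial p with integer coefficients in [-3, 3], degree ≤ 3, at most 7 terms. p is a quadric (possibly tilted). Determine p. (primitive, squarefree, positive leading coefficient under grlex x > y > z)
3*x^2 + 2*x*z - y^2 + 2*y*z + z

The degree is 2 — no degree-1 surface has this shape.
Checking where it meets the axes: it crosses the x-axis at the gridline x = 0; it meets the y-axis at y = 0 (among the integer gridlines); it meets the z-axis at z = 0 (among the integer gridlines).
The integer polynomial consistent with all of this is the stated p.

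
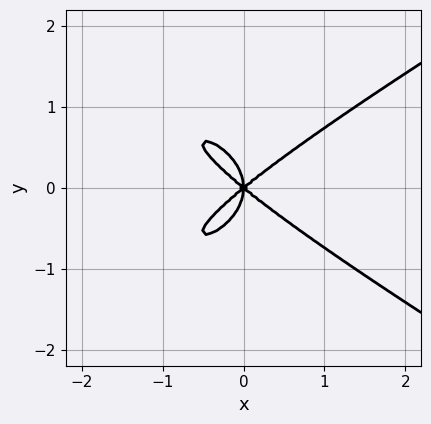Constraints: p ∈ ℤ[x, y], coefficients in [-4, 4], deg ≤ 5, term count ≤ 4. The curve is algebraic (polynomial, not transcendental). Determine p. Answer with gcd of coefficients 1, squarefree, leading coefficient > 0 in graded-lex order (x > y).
x^2*y^2 - 3*y^4 + 2*x^3 - 3*x*y^2

(a) The degree is 4 — a generic line meets the curve in up to 4 points.
(b) Symmetries: mirror symmetry y ↦ −y ⇒ only even powers of y.
(c) Reading off the gridlines: it crosses the y-axis at the gridline y = 0; one x-axis crossing is at x = 0.
(d) Matching integer coefficients to the picture gives p.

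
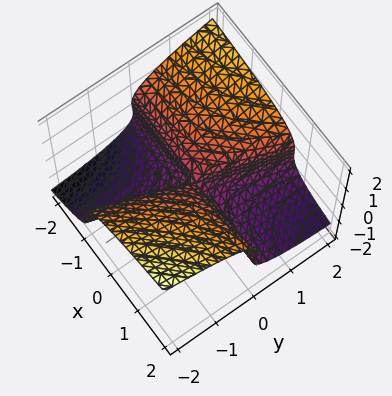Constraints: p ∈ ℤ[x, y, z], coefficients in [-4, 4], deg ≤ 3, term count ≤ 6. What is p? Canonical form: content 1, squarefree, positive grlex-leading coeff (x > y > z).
deg p = 3.
Against the integer gridlines: every point of the x-axis in the box is on the surface; it crosses the z-axis at the gridline z = 0; one y-axis crossing is at y = 0.
Solving for integer coefficients yields p as stated.

x*z^2 - 3*z^3 - 3*x*y + y^2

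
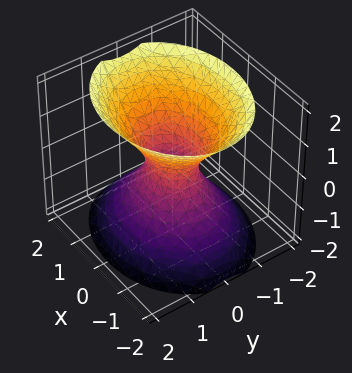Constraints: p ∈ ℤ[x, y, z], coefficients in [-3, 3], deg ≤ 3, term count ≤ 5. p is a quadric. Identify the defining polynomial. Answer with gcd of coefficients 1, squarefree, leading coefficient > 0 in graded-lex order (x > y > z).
2*x^2 + 3*y^2 - 2*z^2 - 1

1. deg p = 2. One connected sheet with a waist; a quadric.
2. Symmetries: mirror symmetry y ↦ −y ⇒ only even powers of y; the z ↦ −z reflection is a symmetry, so z appears only in even powers; it's symmetric under x → −x, forcing even powers of x.
3. Against the integer gridlines: no z-intercept at any integer in the box.
4. Assembling these constraints gives the stated polynomial.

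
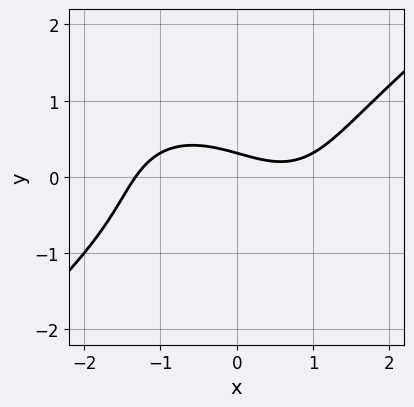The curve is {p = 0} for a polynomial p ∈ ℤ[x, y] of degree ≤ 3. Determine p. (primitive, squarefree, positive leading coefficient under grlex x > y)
x^3 - 2*y^3 - x - 3*y + 1

1. Degree: a generic line meets the curve in up to 3 points, so deg p = 3.
2. Putting this together gives p.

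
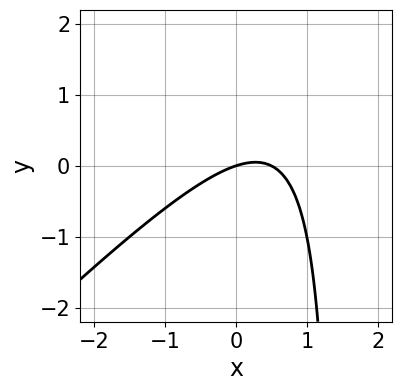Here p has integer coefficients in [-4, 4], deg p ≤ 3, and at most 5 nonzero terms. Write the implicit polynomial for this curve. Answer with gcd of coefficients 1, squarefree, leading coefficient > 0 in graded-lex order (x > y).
2*x^2 - 2*x*y - x + 3*y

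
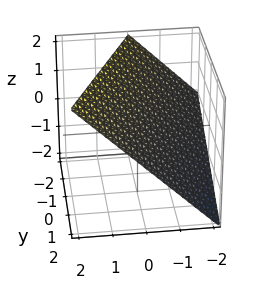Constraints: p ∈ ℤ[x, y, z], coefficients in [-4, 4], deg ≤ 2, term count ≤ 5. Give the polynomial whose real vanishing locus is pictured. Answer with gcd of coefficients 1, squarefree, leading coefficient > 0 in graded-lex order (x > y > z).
2*x - y - 2*z + 2

The degree is 1 — every cross-section is a straight line — this is a plane.
Observable constraints: it crosses the y-axis at the gridline y = 2; one z-axis crossing is at z = 1; it crosses the x-axis at the gridline x = -1.
Together with the visible shape, these determine p as stated.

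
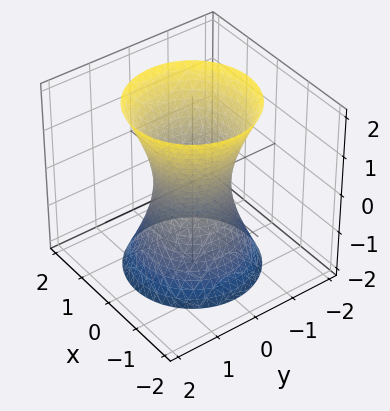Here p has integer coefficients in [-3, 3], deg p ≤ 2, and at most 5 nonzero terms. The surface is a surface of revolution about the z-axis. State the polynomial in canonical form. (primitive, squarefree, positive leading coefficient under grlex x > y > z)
3*x^2 + 3*y^2 - z^2 - 2

First, the degree is 2 — the shape is more complex than any degree-1 surface.
Next, symmetries: the z-axis is an axis of rotation, so x and y enter only as x² + y².
Then, checking where it meets the axes: a circular section at z = 0 has radius between 0 and 1; the surface avoids every integer z-axis point in the box.
Finally, these observations pin down the coefficients.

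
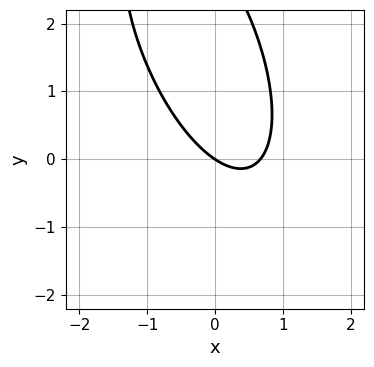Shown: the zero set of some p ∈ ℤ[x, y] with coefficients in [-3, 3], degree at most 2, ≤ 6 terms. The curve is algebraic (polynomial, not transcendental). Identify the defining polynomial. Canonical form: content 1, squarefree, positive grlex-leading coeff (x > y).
3*x^2 + 2*x*y + y^2 - 2*x - 3*y

(a) deg p = 2.
(b) From the visible intercepts: one y-axis crossing is at y = 0; it meets the x-axis at x = 0 (among the integer gridlines).
(c) Together with the visible shape, these determine p as stated.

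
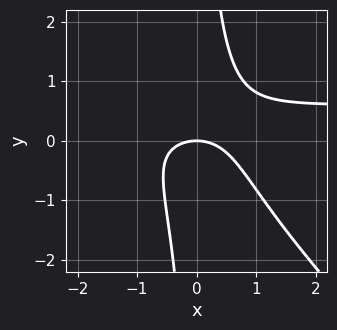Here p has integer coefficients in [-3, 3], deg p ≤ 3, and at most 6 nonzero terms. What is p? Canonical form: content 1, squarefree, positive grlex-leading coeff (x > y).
3*x^2*y + 3*x*y^2 - 2*x^2 - 3*y

Degree: a generic line meets the curve in up to 3 points, so deg p = 3.
Reading off the gridlines: it crosses the y-axis at the gridline y = 0; it crosses the x-axis at the gridline x = 0.
The integer polynomial consistent with all of this is the stated p.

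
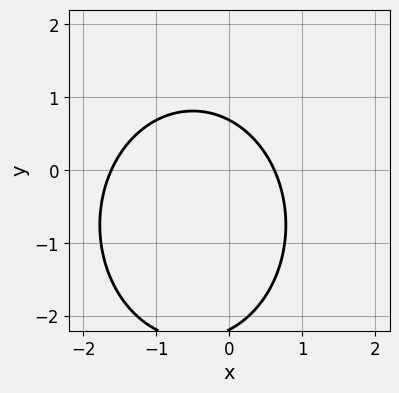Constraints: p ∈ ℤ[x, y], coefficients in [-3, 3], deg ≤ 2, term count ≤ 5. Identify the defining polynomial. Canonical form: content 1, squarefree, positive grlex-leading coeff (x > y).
(a) The degree is 2 — the shape is more complex than any degree-1 curve.
(b) Solving for integer coefficients yields p as stated.

3*x^2 + 2*y^2 + 3*x + 3*y - 3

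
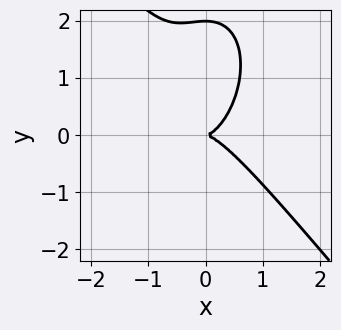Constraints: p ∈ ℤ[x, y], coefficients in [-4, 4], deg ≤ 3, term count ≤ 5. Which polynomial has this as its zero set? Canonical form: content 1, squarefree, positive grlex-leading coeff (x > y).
1. The degree is 3 — no degree-2 curve has this shape.
2. From the visible intercepts: it meets the x-axis at x = 0 (among the integer gridlines); among the integer gridlines, it crosses the y-axis at y ∈ {0, 2}.
3. Solving for integer coefficients yields p as stated.

3*x^3 + x^2*y + y^3 - 2*y^2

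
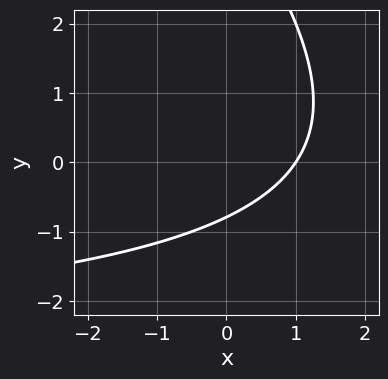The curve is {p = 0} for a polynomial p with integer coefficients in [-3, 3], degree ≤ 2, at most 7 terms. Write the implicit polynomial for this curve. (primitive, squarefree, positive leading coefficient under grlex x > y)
x*y + y^2 + 3*x - 3*y - 3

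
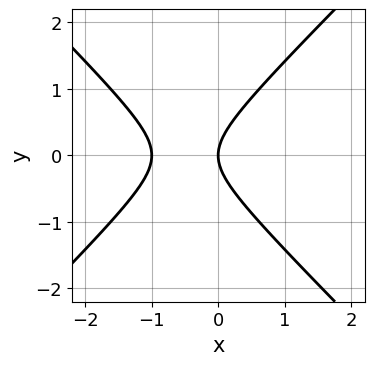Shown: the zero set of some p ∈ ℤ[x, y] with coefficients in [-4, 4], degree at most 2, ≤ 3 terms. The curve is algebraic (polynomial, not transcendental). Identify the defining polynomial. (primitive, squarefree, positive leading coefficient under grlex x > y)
First, degree: the shape is more complex than any degree-1 curve, so deg p = 2.
Next, symmetries: the y ↦ −y reflection is a symmetry, so y appears only in even powers.
Next, against the integer gridlines: the x-axis gridline crossings are at x ∈ {-1, 0}; one y-axis crossing is at y = 0.
Finally, putting this together gives p.

x^2 - y^2 + x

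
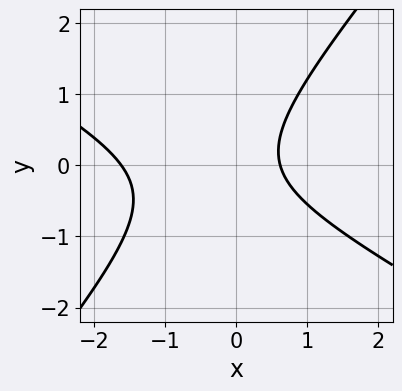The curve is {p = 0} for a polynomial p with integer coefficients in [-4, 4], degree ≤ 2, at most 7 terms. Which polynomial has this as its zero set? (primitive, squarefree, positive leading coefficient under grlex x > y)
1. The degree is 2 — a generic line meets the curve in up to 2 points.
2. From the axis intercepts and sections: it misses every integer gridline on the y-axis.
3. Solving for integer coefficients yields p as stated.

2*x^2 + 2*x*y - 3*y^2 + 2*x - 2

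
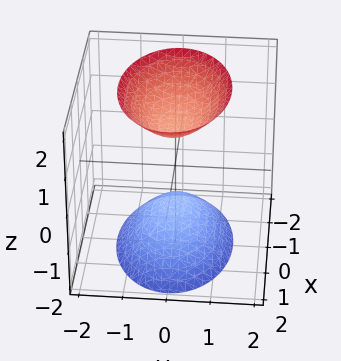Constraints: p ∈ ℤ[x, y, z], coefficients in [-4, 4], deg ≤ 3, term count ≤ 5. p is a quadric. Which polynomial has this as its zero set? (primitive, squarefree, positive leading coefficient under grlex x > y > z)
(a) I count 2 distinct pieces.
(b) deg p = 2.
(c) Symmetries: mirror symmetry z ↦ −z ⇒ only even powers of z; mirror symmetry y ↦ −y ⇒ only even powers of y; the x ↦ −x reflection is a symmetry, so x appears only in even powers.
(d) Reading off the gridlines: the z-axis gridline crossings are at z ∈ {-1, 1}; the surface avoids every integer x-axis point in the box; no y-intercept at any integer in the box.
(e) Matching integer coefficients to the picture gives p.

x^2 + 2*y^2 - z^2 + 1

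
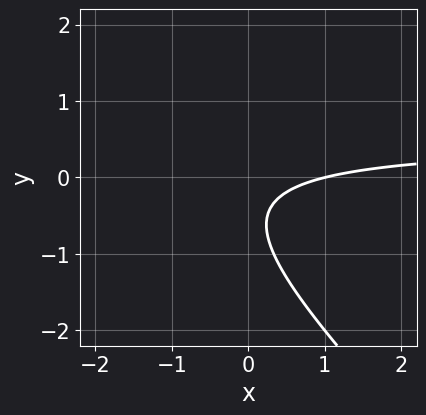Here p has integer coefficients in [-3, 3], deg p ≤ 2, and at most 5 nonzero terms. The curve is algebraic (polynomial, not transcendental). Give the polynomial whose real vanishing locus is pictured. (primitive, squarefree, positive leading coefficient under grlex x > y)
2*x*y + 2*y^2 - x + 2*y + 1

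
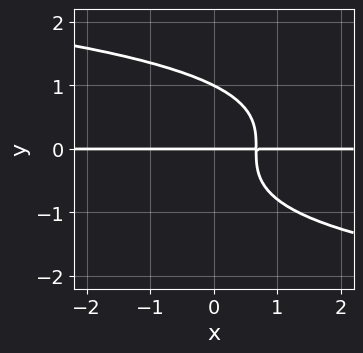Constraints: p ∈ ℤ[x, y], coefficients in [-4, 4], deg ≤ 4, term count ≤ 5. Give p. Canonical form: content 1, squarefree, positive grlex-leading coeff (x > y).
Degree: no degree-3 curve has this shape, so deg p = 4.
Reading off the gridlines: the y-axis gridline crossings are at y ∈ {0, 1}; the visible x-axis segment lies entirely on the curve.
Putting this together gives p.

2*y^4 + 3*x*y - 2*y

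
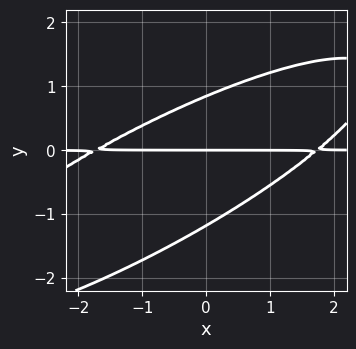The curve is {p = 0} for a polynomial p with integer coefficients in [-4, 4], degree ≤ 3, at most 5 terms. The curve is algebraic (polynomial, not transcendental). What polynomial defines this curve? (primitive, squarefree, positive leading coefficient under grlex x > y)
(a) The degree is 3 — no degree-2 curve has this shape.
(b) Checking where it meets the axes: it meets the y-axis at y = 0 (among the integer gridlines); the visible x-axis segment lies entirely on the curve.
(c) Assembling these constraints gives the stated polynomial.

x^2*y - 3*x*y^2 + 3*y^3 + y^2 - 3*y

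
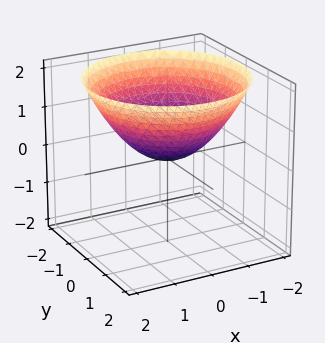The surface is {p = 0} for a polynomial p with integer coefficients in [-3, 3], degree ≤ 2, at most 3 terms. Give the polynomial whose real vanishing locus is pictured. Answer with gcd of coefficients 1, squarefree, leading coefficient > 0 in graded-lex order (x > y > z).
1. The degree is 2 — a single bowl opening along one axis; a quadric.
2. Symmetry: the z-axis is an axis of rotation, so x and y enter only as x² + y².
3. Reading off the gridlines: it meets the y-axis at y = 0 (among the integer gridlines); it meets the z-axis at z = 0 (among the integer gridlines); a circular section at z = 1 has radius between 1 and 2; one x-axis crossing is at x = 0.
4. The integer polynomial consistent with all of this is the stated p.

x^2 + y^2 - 2*z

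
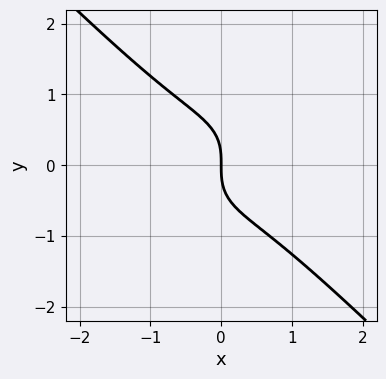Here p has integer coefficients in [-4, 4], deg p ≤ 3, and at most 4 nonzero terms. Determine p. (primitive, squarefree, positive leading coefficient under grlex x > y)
x^3 + y^3 + x

First, the degree is 3 — a generic line meets the curve in up to 3 points.
Then, checking where it meets the axes: one x-axis crossing is at x = 0; one y-axis crossing is at y = 0.
Finally, putting this together gives p.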